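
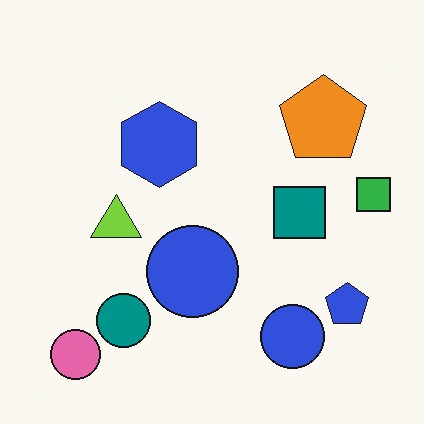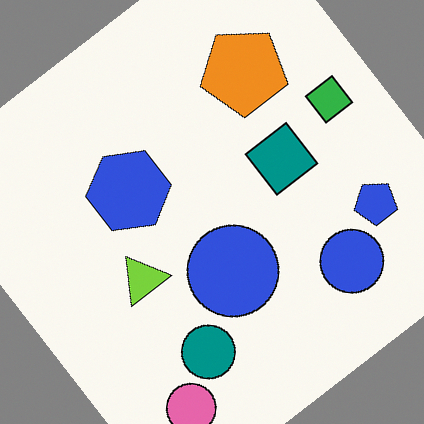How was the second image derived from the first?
Rotated counter-clockwise by a large amount — several tens of degrees.

Every shape is tilted by the same angle and the image corners show triangular fill wedges — a whole-image rotation by a non-right angle.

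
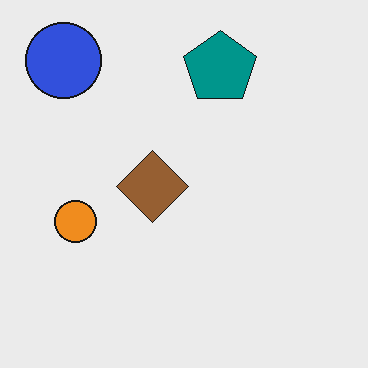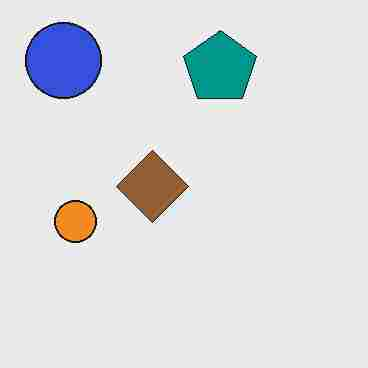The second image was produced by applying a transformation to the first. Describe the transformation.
The second image is the first degraded with heavy JPEG compression.

Blocky 8×8 compression artifacts appear around shape edges and the flat background shows ringing — characteristic JPEG degradation.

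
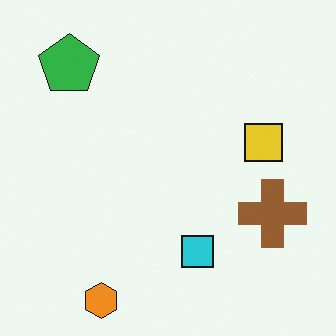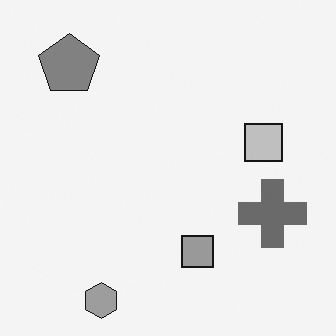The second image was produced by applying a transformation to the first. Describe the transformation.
It was converted to grayscale.

All color is removed — every shape is now a shade of grey.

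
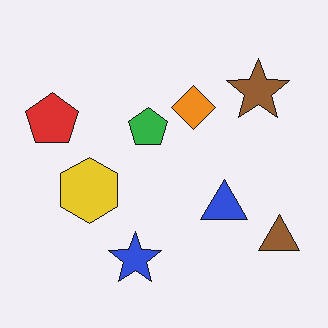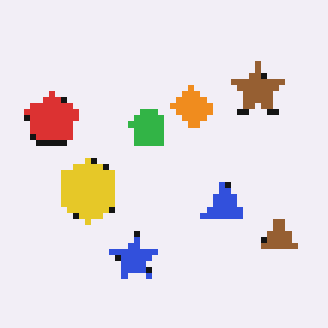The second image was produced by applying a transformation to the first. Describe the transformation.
The second image is the first moderately pixelated.

Shapes are reduced to large square blocks; fine edges and outlines are lost — a downscale-then-upscale (mosaic) effect.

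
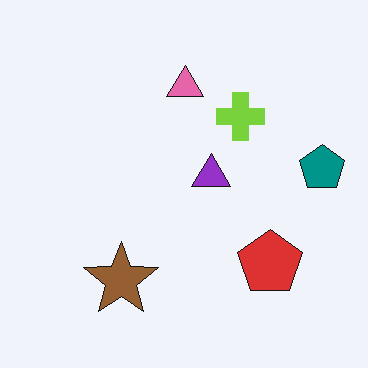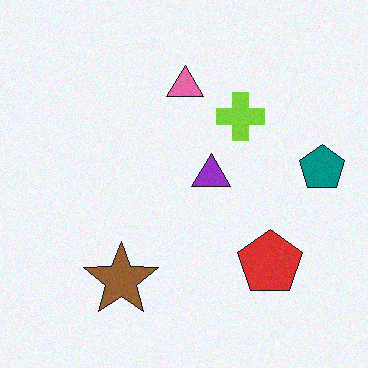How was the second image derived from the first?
It was degraded with light additive noise.

Random speckle covers the whole image, including the flat background.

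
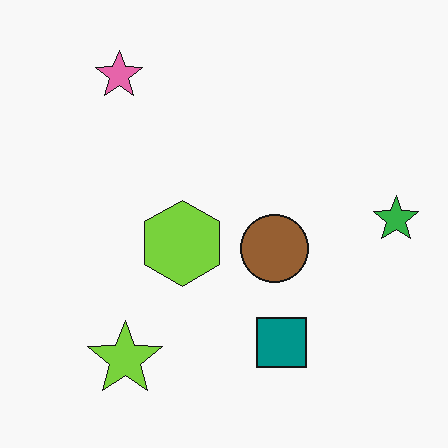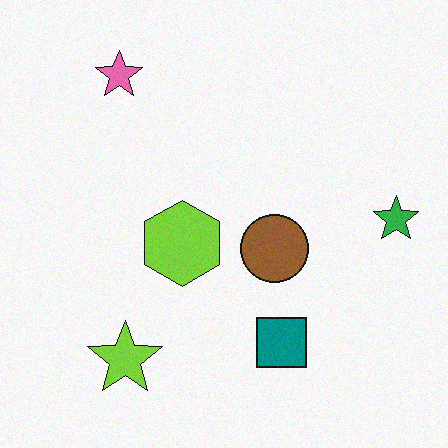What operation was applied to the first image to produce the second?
This is the original image degraded with a light layer of grain.

Random speckle covers the whole image, including the flat background.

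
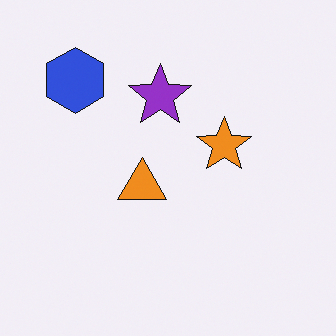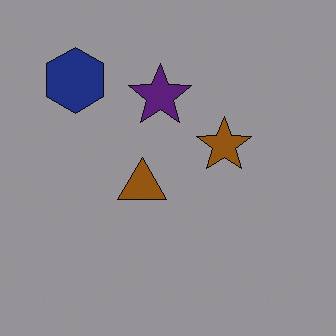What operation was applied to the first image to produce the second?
Substantially darkened.

Every pixel — background and shapes alike — is uniformly darkened.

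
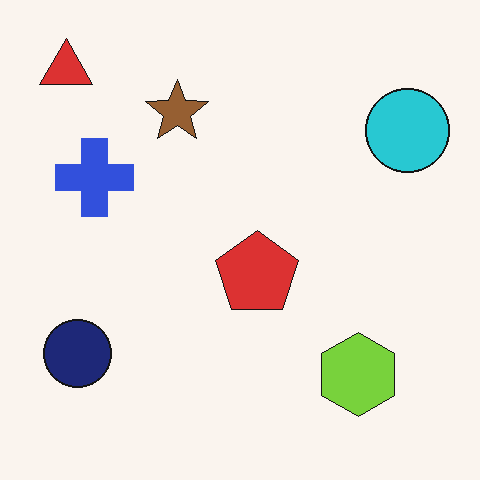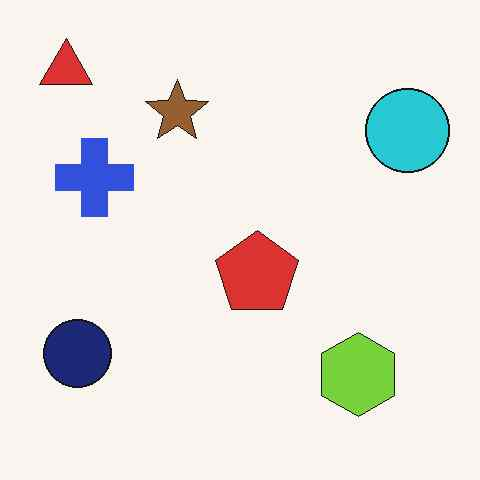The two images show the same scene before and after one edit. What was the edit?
The transformation is: given moderate JPEG compression.

Blocky 8×8 compression artifacts appear around shape edges and the flat background shows ringing — characteristic JPEG degradation.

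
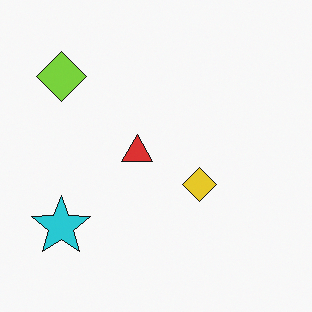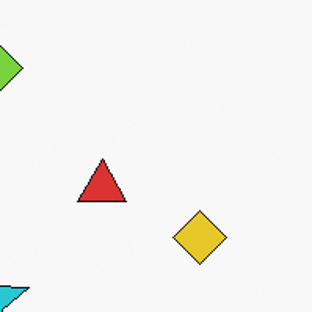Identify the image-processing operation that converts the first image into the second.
This is the original image cropped to a modestly smaller region and rescaled.

The visible shapes are larger and the field of view is narrower; shapes near the original edges may be partly or wholly outside the frame — a crop-and-rescale.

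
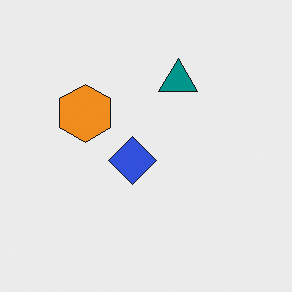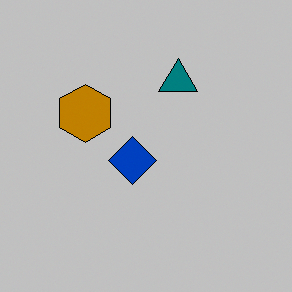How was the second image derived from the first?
This is the original image aggressively posterized.

Each flat color has snapped to a coarser quantized level — most visibly, the near-white background has dropped to a flat grey.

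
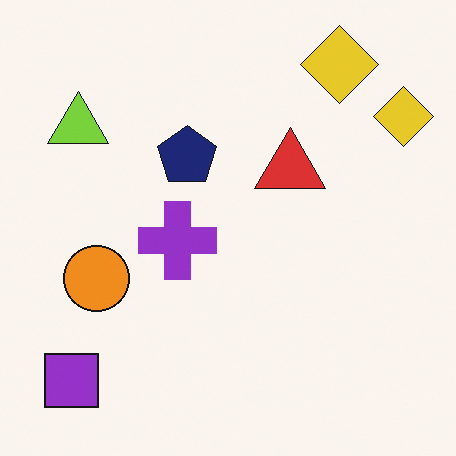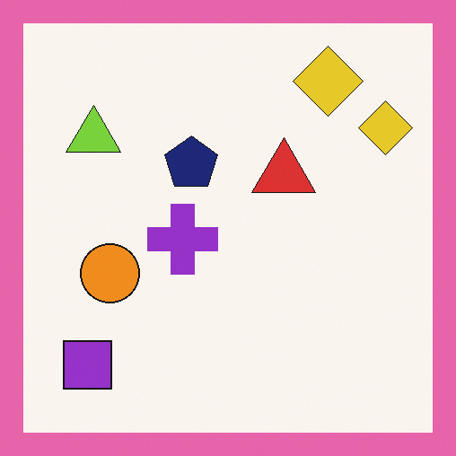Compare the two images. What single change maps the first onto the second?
The image was framed with a pink border.

A solid pink frame runs around the edge of the second image, with the content slightly shrunk inside it.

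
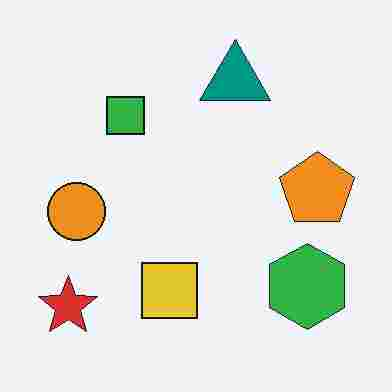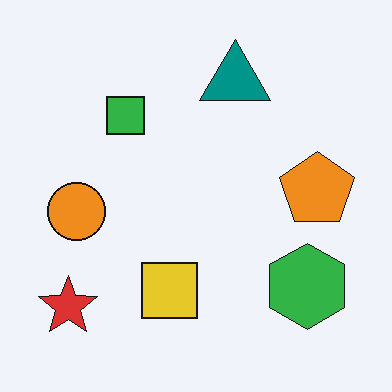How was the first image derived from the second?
The first image is the second degraded with heavy JPEG compression.

Blocky 8×8 compression artifacts appear around shape edges and the flat background shows ringing — characteristic JPEG degradation.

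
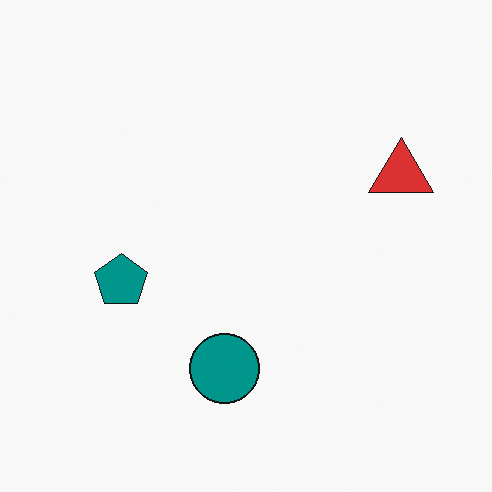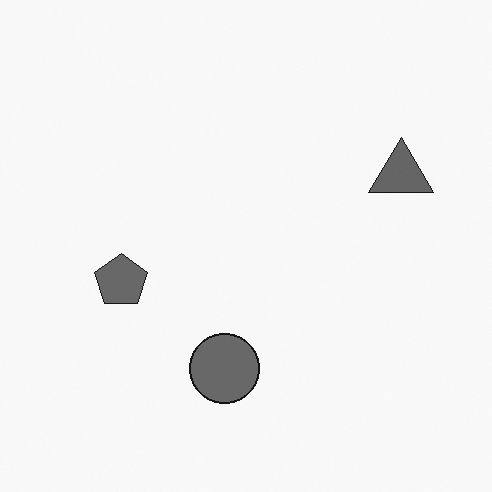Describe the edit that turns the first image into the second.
The image was converted to grayscale.

All color is removed — every shape is now a shade of grey.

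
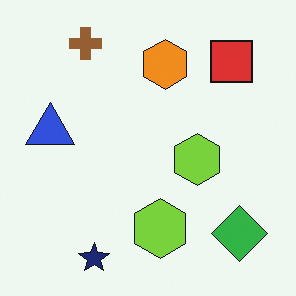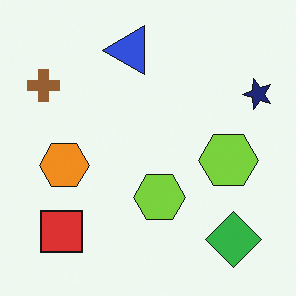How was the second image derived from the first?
The transformation is: transposed (reflected across the top-left ↔ bottom-right diagonal).

Shapes have swapped their row and column positions — what was in the top-right is now in the bottom-left — a diagonal reflection.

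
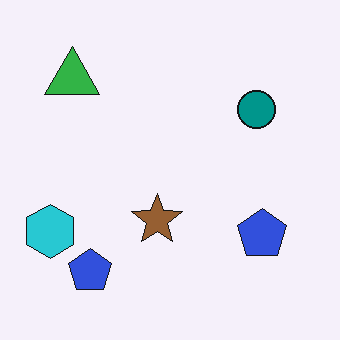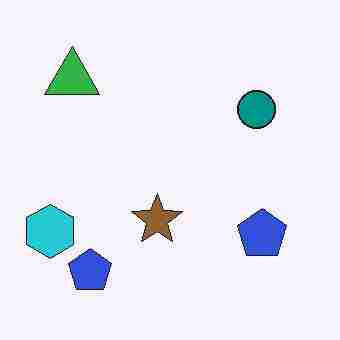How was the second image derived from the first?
It was heavily JPEG-compressed with obvious blocking artifacts.

Blocky 8×8 compression artifacts appear around shape edges and the flat background shows ringing — characteristic JPEG degradation.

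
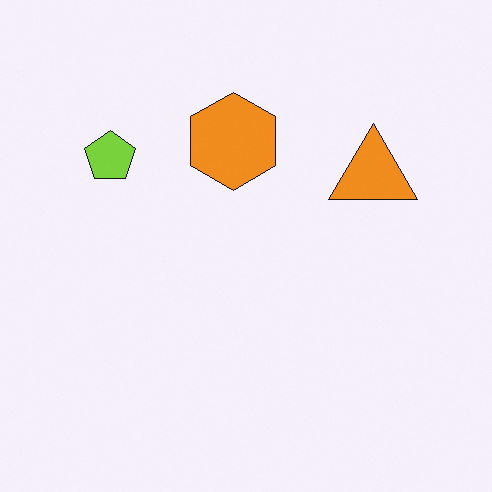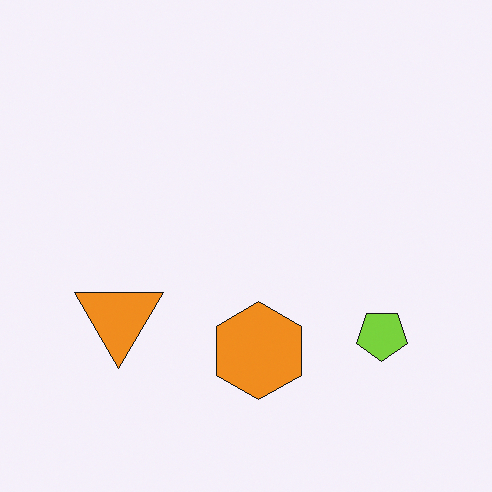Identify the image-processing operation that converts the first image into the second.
The image was rotated 180°.

The lime pentagon sits in the top-left of the first image and the bottom-right of the second — consistent with a whole-image 180° rotation.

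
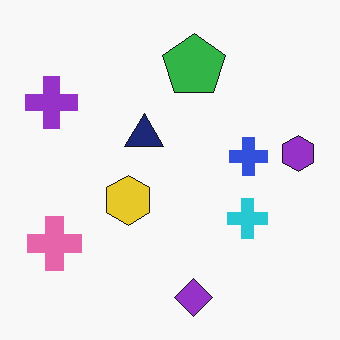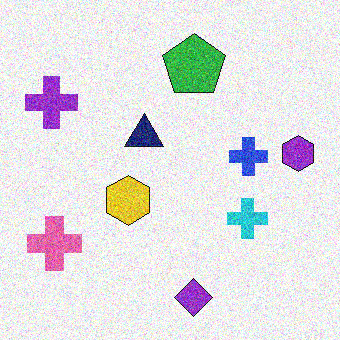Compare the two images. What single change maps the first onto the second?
The transformation is: degraded with heavy additive noise.

Random speckle covers the whole image, including the flat background.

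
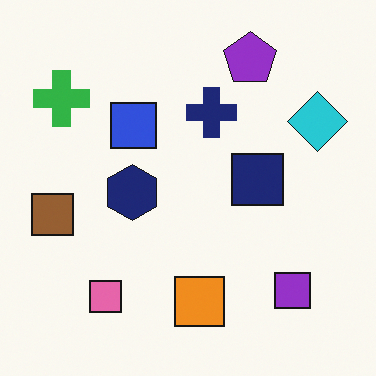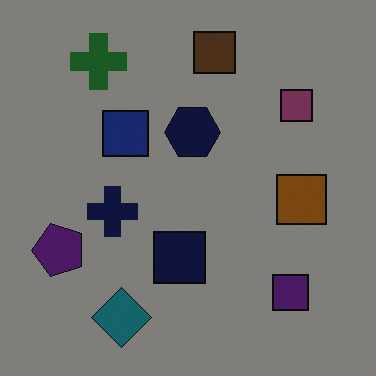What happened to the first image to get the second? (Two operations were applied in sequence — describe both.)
The second image is the first transposed (reflected across the top-left ↔ bottom-right diagonal), then noticeably darkened.

Shapes have swapped their row and column positions — what was in the top-right is now in the bottom-left — a diagonal reflection. Every pixel — background and shapes alike — is uniformly darkened.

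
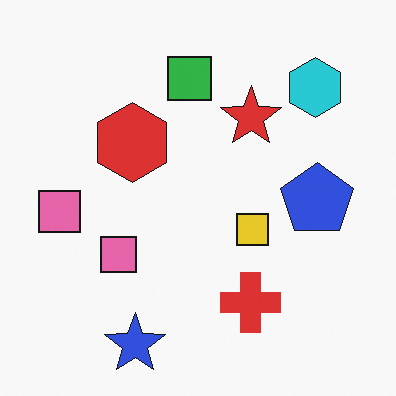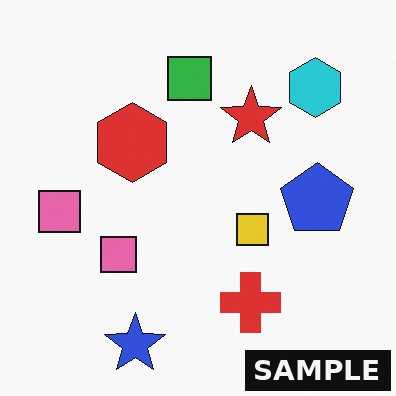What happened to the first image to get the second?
It was watermarked with the text "SAMPLE" in the lower-right corner.

A dark label reading "SAMPLE" appears in the lower-right corner.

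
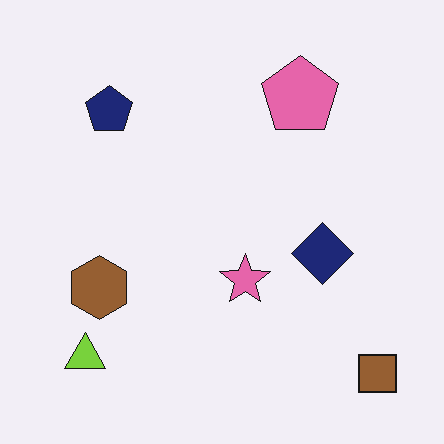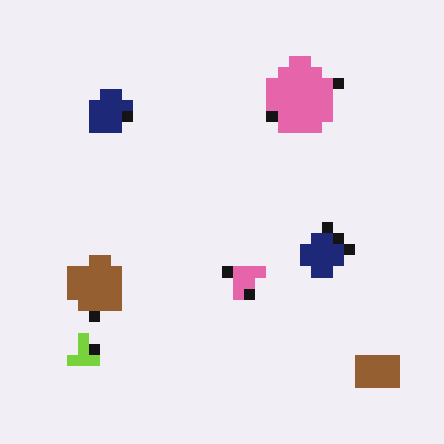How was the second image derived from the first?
Heavily pixelated into large blocks.

Shapes are reduced to large square blocks; fine edges and outlines are lost — a downscale-then-upscale (mosaic) effect.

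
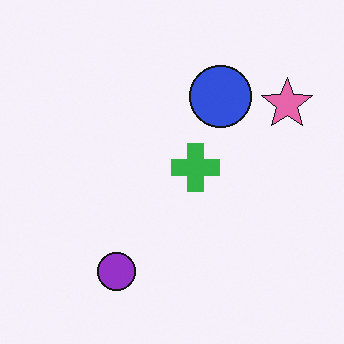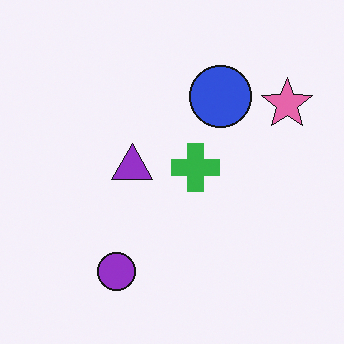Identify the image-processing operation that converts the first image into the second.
It was overlaid with an additional purple triangle.

A purple triangle appears in the second image that is absent from the first.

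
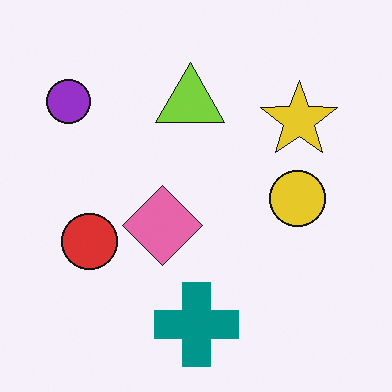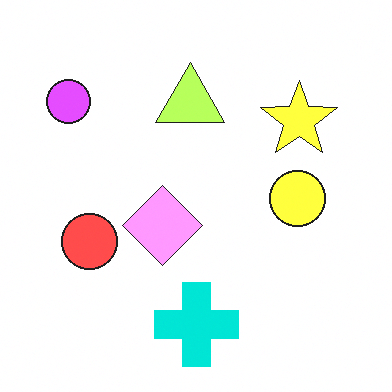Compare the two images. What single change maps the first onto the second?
The image was noticeably brightened.

Every pixel — background and shapes alike — is uniformly brightened.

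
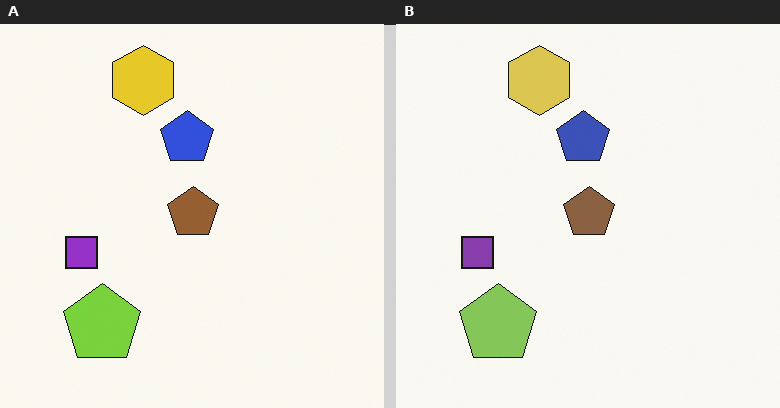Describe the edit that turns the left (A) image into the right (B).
The right (B) image is the left (A) slightly desaturated.

All colors are more muted and greyish — a global saturation change.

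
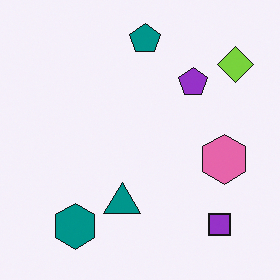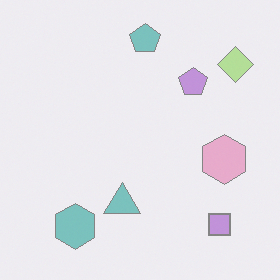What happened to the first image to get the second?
This is the original image washed out (contrast reduced).

Tones are pushed toward mid-grey across the whole image — a global contrast change.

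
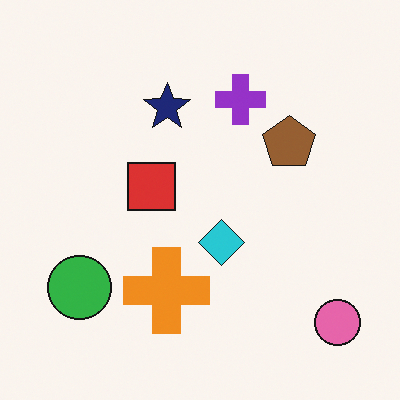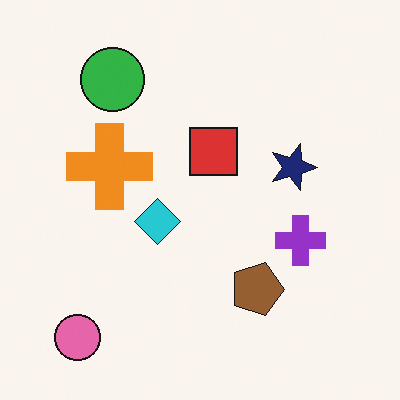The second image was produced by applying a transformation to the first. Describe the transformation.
The image was rotated 90° clockwise.

The pink circle sits in the bottom-right of the first image and the bottom-left of the second — consistent with a whole-image 90° clockwise rotation.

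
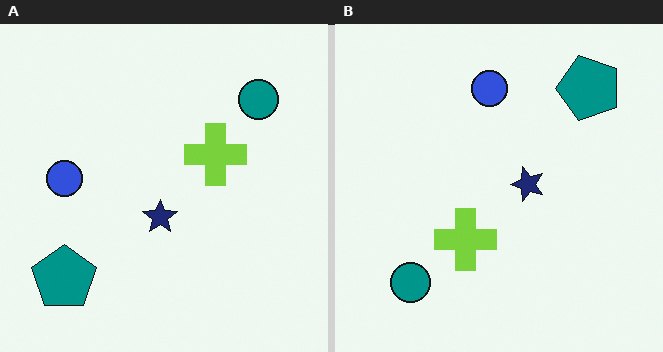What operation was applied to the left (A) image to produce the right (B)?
The right (B) image is the left (A) transposed (reflected across the top-left ↔ bottom-right diagonal).

Shapes have swapped their row and column positions — what was in the top-right is now in the bottom-left — a diagonal reflection.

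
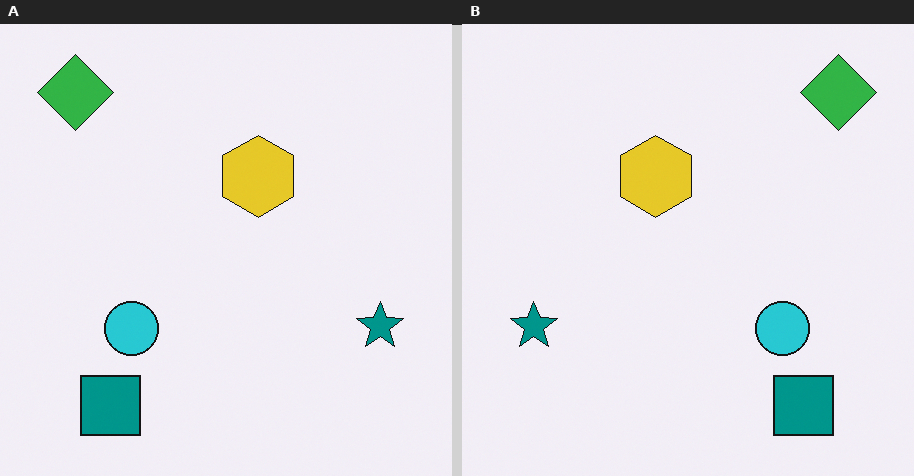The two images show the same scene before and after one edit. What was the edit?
The image was flipped horizontally (left ↔ right).

The teal star is in the bottom-right of the left (A) image and the bottom-left of the right (B) — shapes on opposite sides of the vertical midline have swapped in a mirror flip.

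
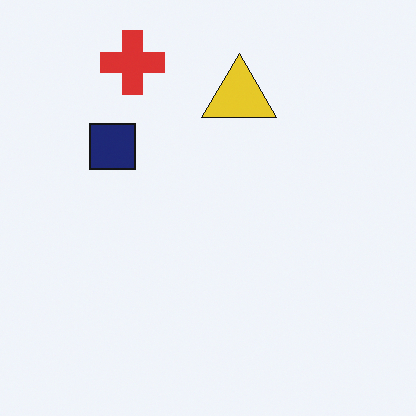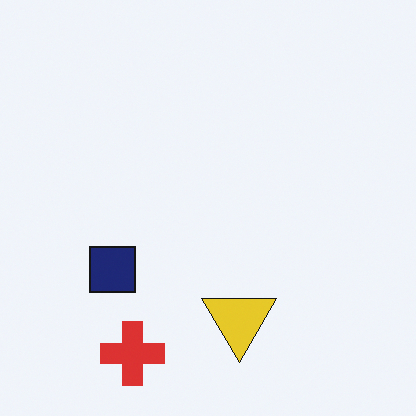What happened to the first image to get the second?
It was flipped vertically (top ↔ bottom).

The red cross is in the top-left of the first image and the bottom-left of the second — shapes on opposite sides of the horizontal midline have swapped in a mirror flip.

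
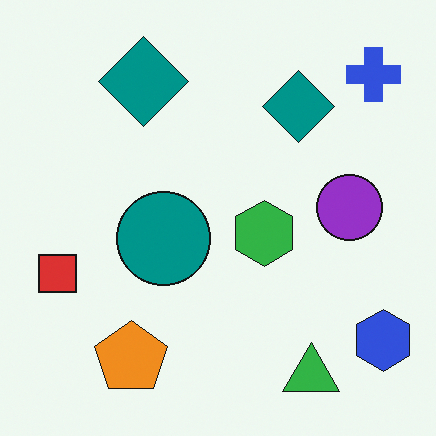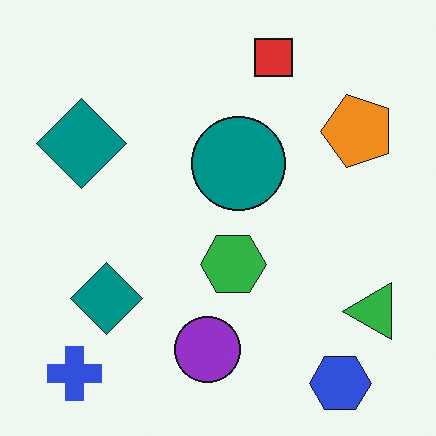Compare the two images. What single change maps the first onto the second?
It was transposed (reflected across the top-left ↔ bottom-right diagonal).

Shapes have swapped their row and column positions — what was in the top-right is now in the bottom-left — a diagonal reflection.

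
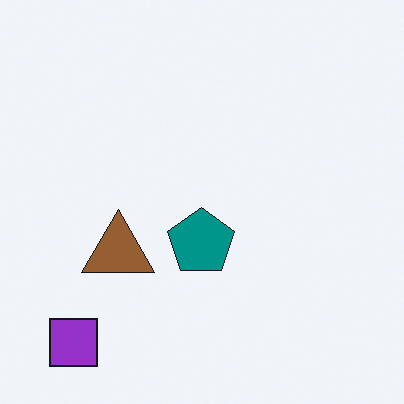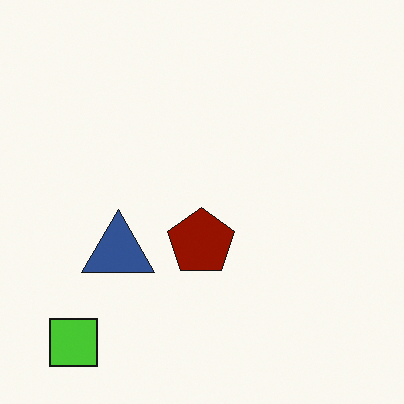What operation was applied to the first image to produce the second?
It was hue-shifted by a large amount.

Every shape's color has rotated by the same amount around the hue wheel — a uniform hue shift.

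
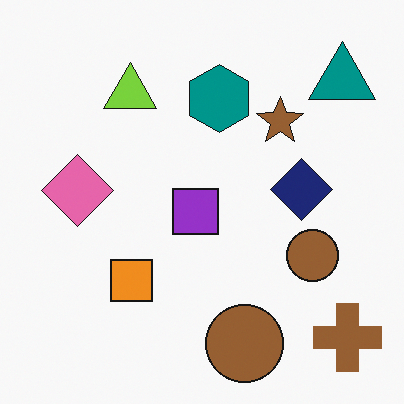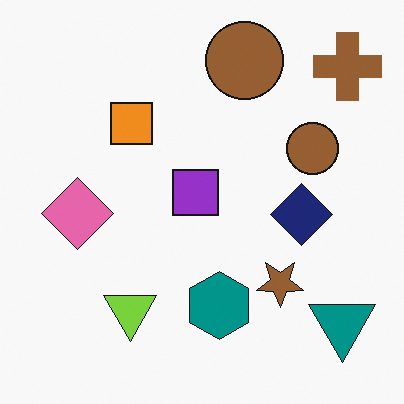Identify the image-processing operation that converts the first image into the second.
The image was flipped vertically (top ↔ bottom).

The brown cross is in the bottom-right of the first image and the top-right of the second — shapes on opposite sides of the horizontal midline have swapped in a mirror flip.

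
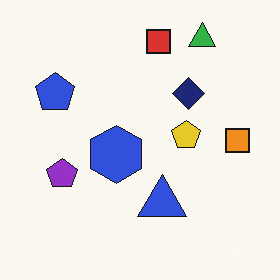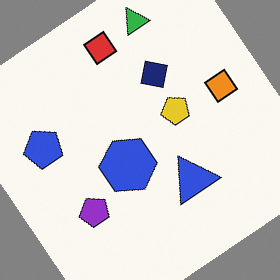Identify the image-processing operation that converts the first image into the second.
The transformation is: rotated counter-clockwise by a large amount — several tens of degrees.

Every shape is tilted by the same angle and the image corners show triangular fill wedges — a whole-image rotation by a non-right angle.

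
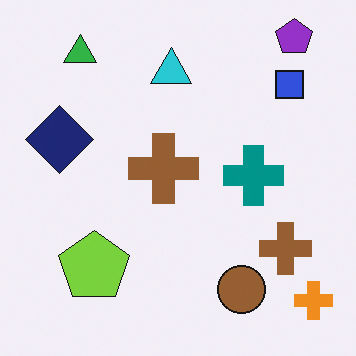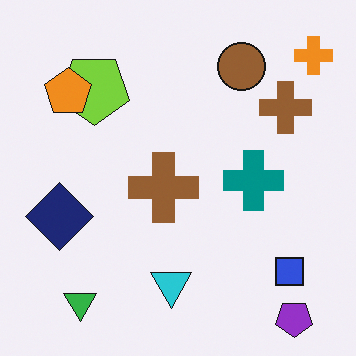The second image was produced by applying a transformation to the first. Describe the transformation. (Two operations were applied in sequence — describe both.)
This is the original image flipped vertically (top ↔ bottom), then overlaid with an additional orange pentagon.

The purple pentagon is in the top-right of the first image and the bottom-right of the second — shapes on opposite sides of the horizontal midline have swapped in a mirror flip. An orange pentagon appears in the second image that is absent from the first.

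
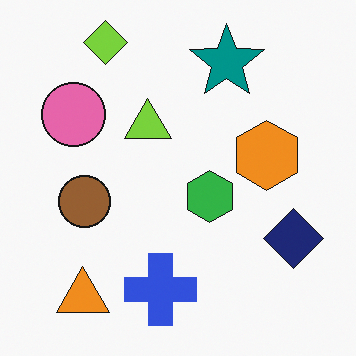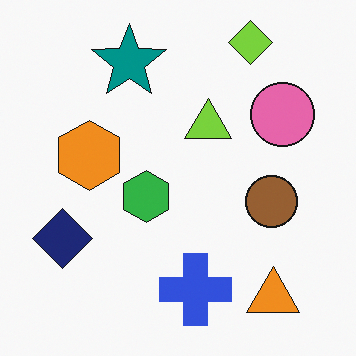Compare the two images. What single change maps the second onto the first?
This is the original image flipped horizontally (left ↔ right).

The navy diamond is in the bottom-left of the second image and the bottom-right of the first — shapes on opposite sides of the vertical midline have swapped in a mirror flip.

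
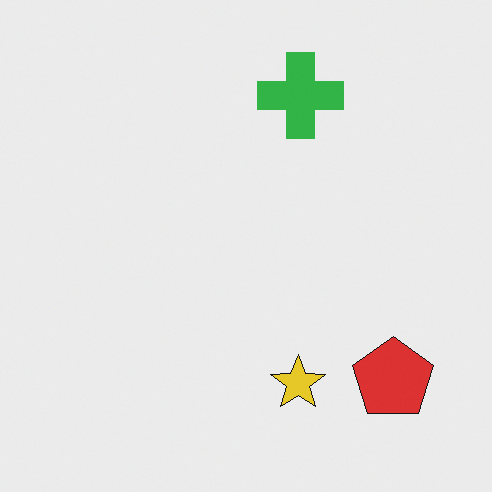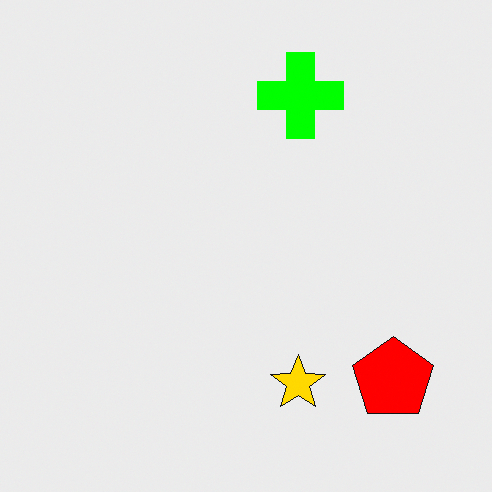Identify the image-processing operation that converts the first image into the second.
The image was heavily oversaturated.

All colors are more vivid — a global saturation change.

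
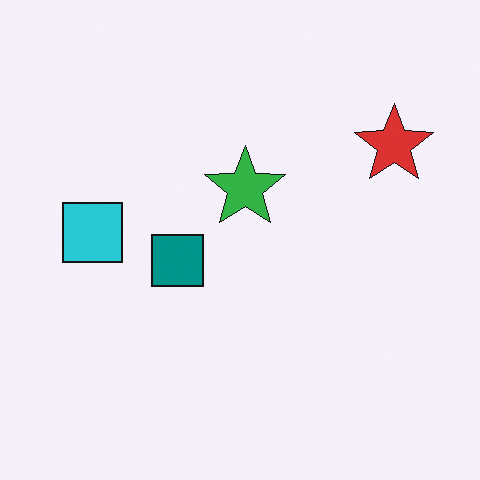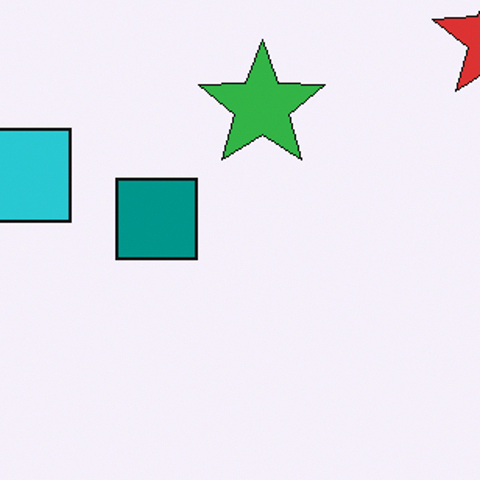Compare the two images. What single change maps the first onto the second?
Cropped to a modestly smaller region and rescaled.

The visible shapes are larger and the field of view is narrower; shapes near the original edges may be partly or wholly outside the frame — a crop-and-rescale.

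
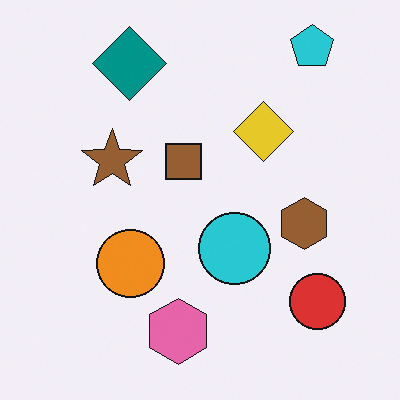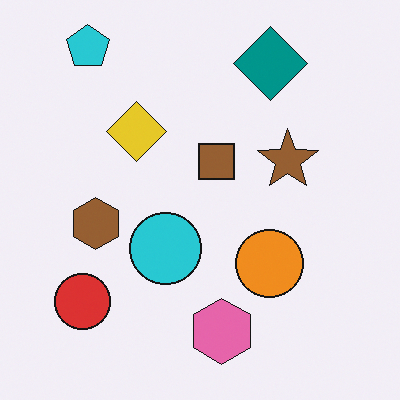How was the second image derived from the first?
This is the original image flipped horizontally (left ↔ right).

The red circle is in the bottom-right of the first image and the bottom-left of the second — shapes on opposite sides of the vertical midline have swapped in a mirror flip.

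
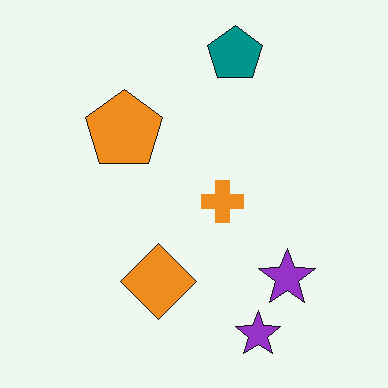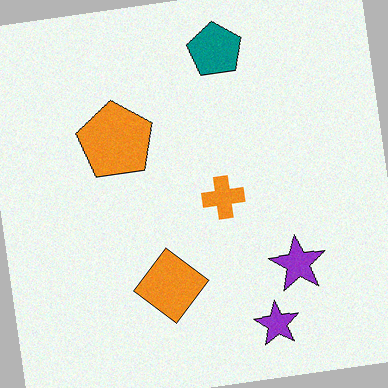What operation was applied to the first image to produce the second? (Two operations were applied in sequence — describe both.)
Degraded with light additive noise, then rotated counter-clockwise by a few degrees.

Random speckle covers the whole image, including the flat background. Every shape is tilted by the same angle and the image corners show triangular fill wedges — a whole-image rotation by a non-right angle.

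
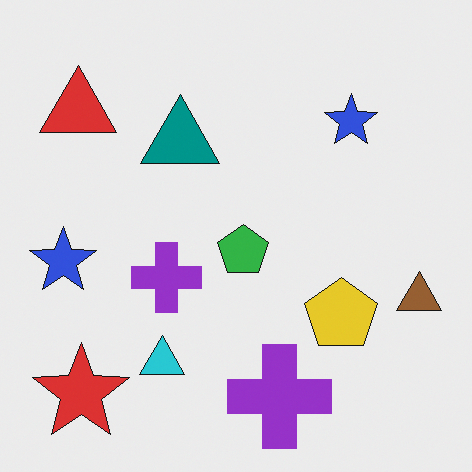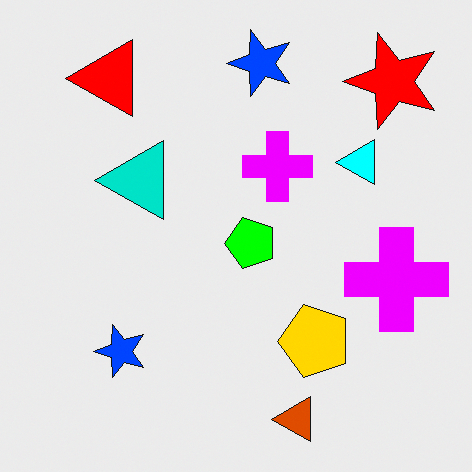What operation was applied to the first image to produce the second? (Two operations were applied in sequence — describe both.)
The second image is the first transposed (reflected across the top-left ↔ bottom-right diagonal), then made much more vivid (saturation change).

Shapes have swapped their row and column positions — what was in the top-right is now in the bottom-left — a diagonal reflection. All colors are more vivid — a global saturation change.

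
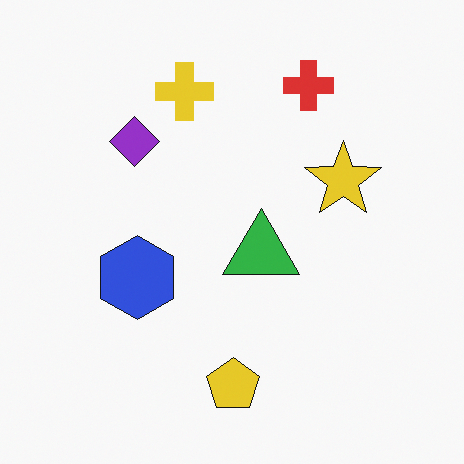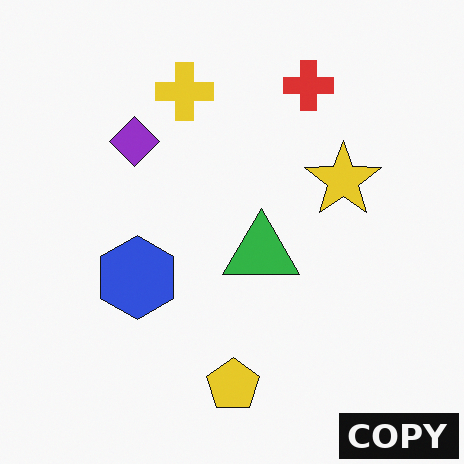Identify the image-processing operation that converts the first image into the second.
The second image is the first watermarked with the text "COPY" in the lower-right corner.

A dark label reading "COPY" appears in the lower-right corner.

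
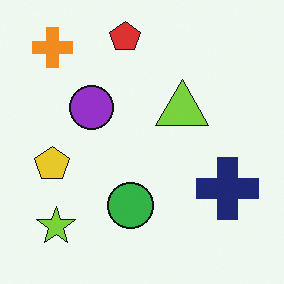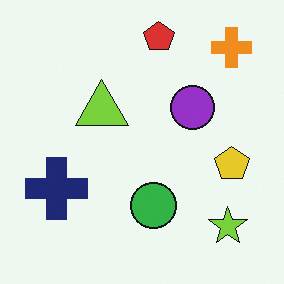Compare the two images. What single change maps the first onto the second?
The transformation is: flipped horizontally (left ↔ right).

The orange cross is in the top-left of the first image and the top-right of the second — shapes on opposite sides of the vertical midline have swapped in a mirror flip.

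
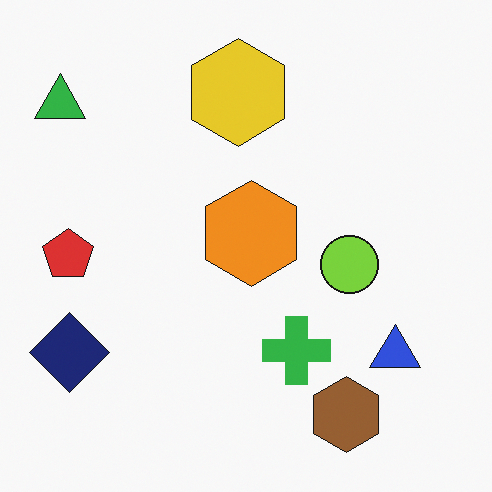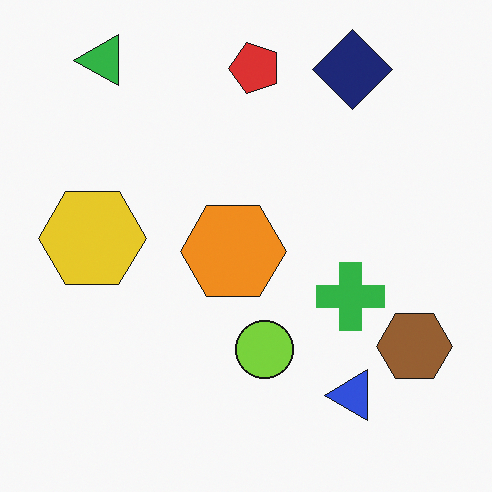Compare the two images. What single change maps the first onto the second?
This is the original image transposed (reflected across the top-left ↔ bottom-right diagonal).

Shapes have swapped their row and column positions — what was in the top-right is now in the bottom-left — a diagonal reflection.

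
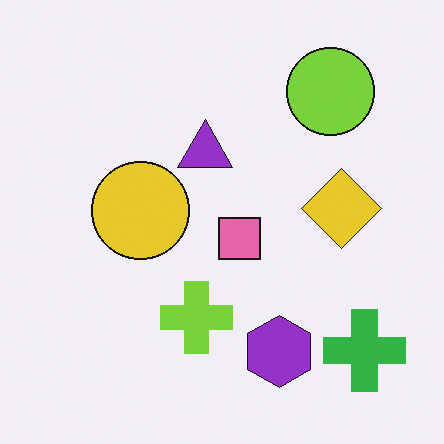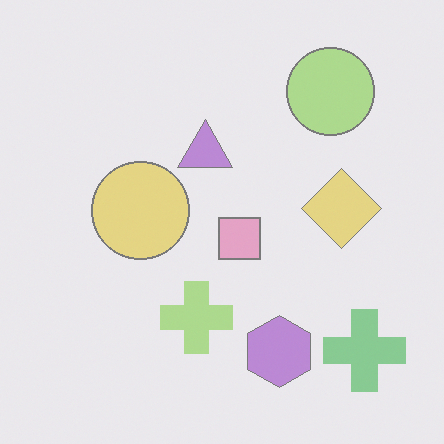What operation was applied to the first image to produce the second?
The second image is the first washed out (contrast reduced).

Tones are pushed toward mid-grey across the whole image — a global contrast change.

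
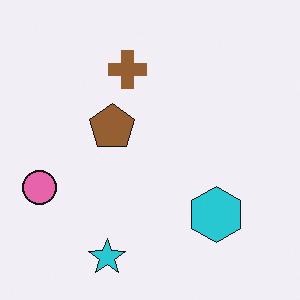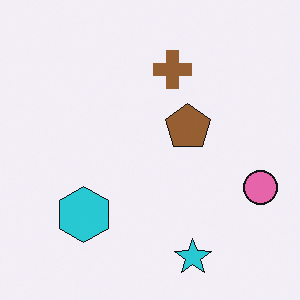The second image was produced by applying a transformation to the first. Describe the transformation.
The transformation is: flipped horizontally (left ↔ right).

The pink circle is in the left of the first image and the right of the second — shapes on opposite sides of the vertical midline have swapped in a mirror flip.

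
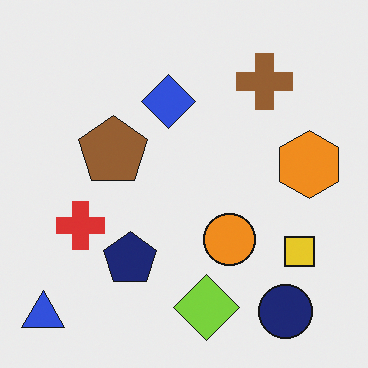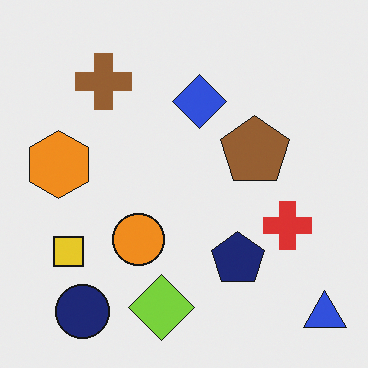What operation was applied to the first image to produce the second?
The second image is the first flipped horizontally (left ↔ right).

The blue triangle is in the bottom-left of the first image and the bottom-right of the second — shapes on opposite sides of the vertical midline have swapped in a mirror flip.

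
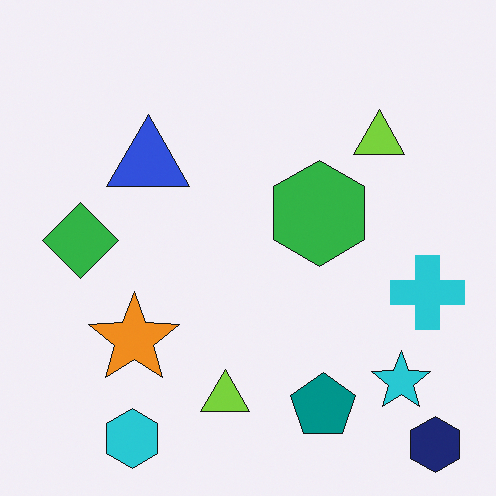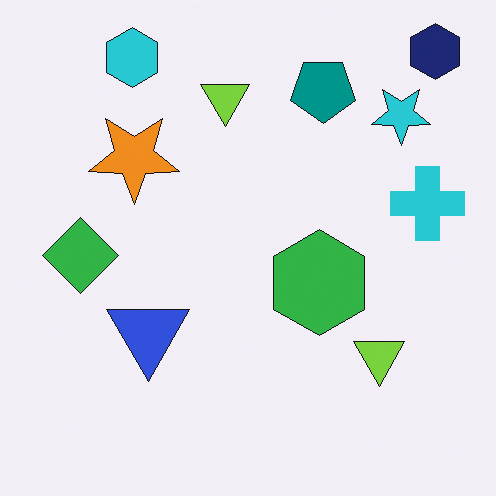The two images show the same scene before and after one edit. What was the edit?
The image was flipped vertically (top ↔ bottom).

The navy hexagon is in the bottom-right of the first image and the top-right of the second — shapes on opposite sides of the horizontal midline have swapped in a mirror flip.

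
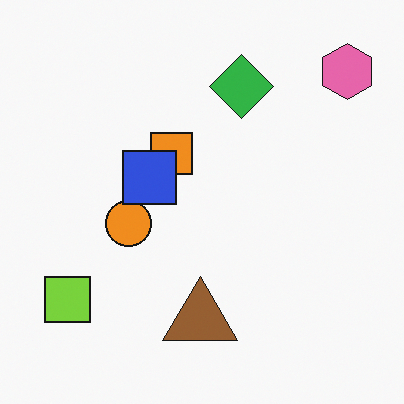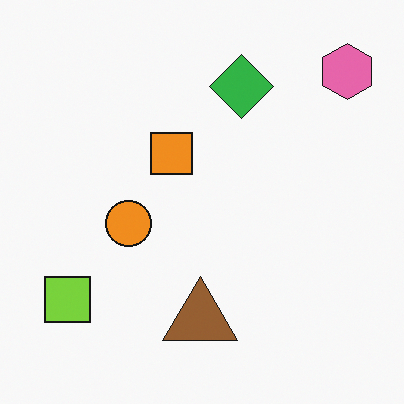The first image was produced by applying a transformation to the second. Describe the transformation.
This is the original image overlaid with an additional blue square.

A blue square appears in the first image that is absent from the second.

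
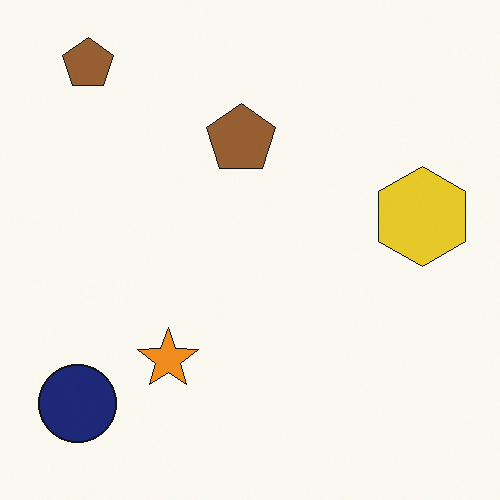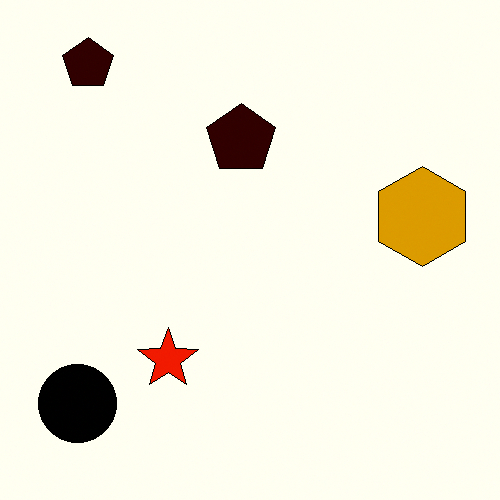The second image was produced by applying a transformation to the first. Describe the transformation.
The second image is the first boosted in contrast.

Tones are pushed away from mid-grey across the whole image — a global contrast change.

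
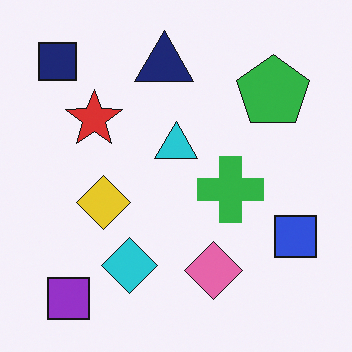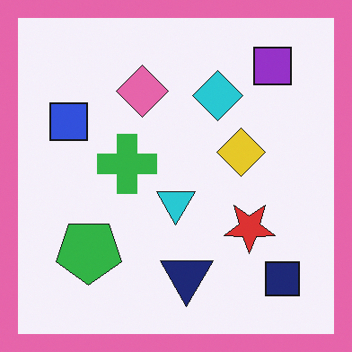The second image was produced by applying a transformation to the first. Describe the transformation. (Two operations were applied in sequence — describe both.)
This is the original image rotated 180°, then framed with a pink border.

The navy square sits in the top-left of the first image and the bottom-right of the second — consistent with a whole-image 180° rotation. A solid pink frame runs around the edge of the second image, with the content slightly shrunk inside it.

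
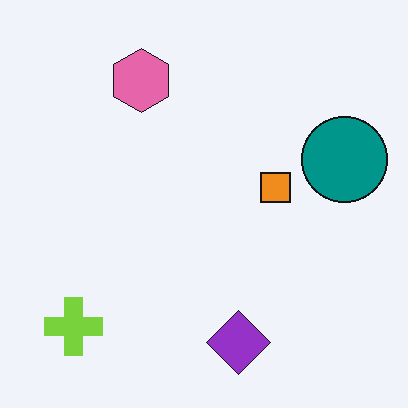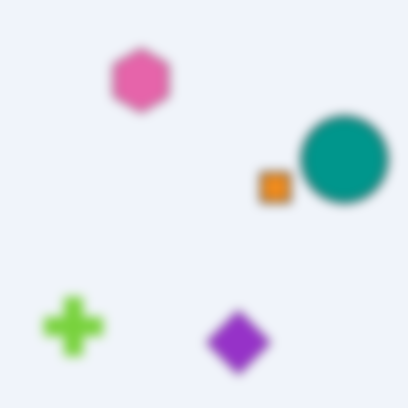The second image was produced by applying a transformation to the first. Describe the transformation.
It was heavily blurred.

Shape edges and outlines are uniformly softened across the whole image.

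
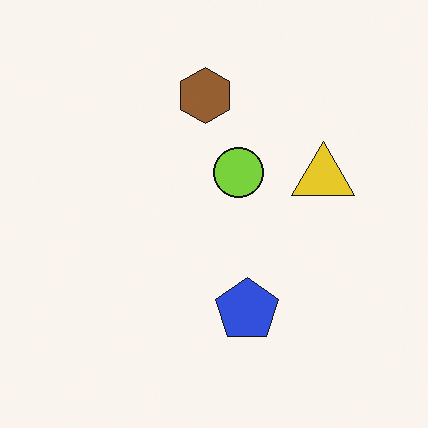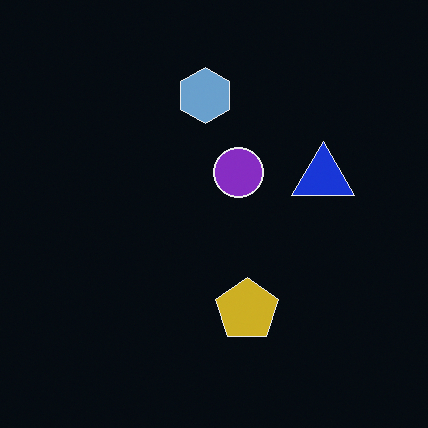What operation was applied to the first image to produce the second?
It was color-inverted (negative).

The light background has become dark and every shape's color is its complement — a photographic negative.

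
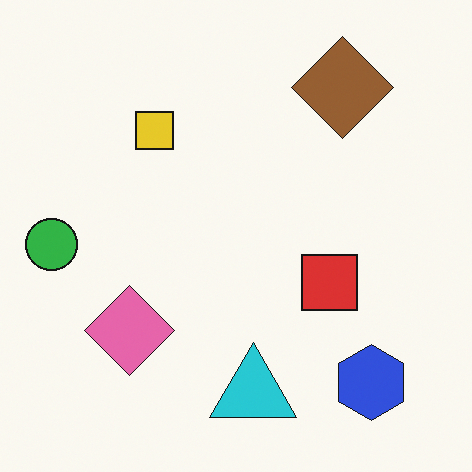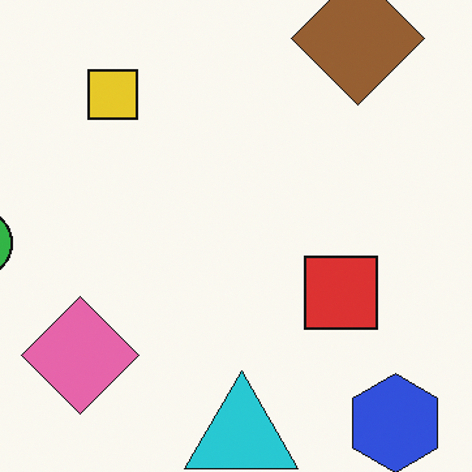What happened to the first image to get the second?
It was cropped slightly and scaled back up.

The visible shapes are larger and the field of view is narrower; shapes near the original edges may be partly or wholly outside the frame — a crop-and-rescale.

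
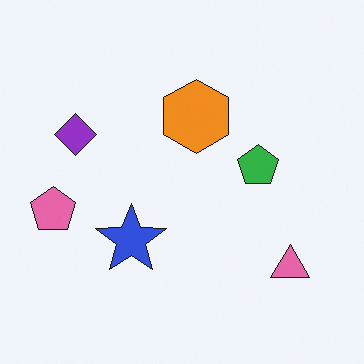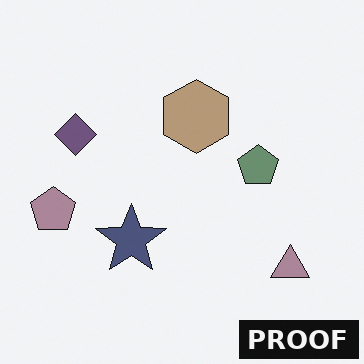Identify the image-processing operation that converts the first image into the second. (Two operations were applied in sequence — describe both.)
It was heavily desaturated, then watermarked with the text "PROOF" in the lower-right corner.

All colors are more muted and greyish — a global saturation change. A dark label reading "PROOF" appears in the lower-right corner.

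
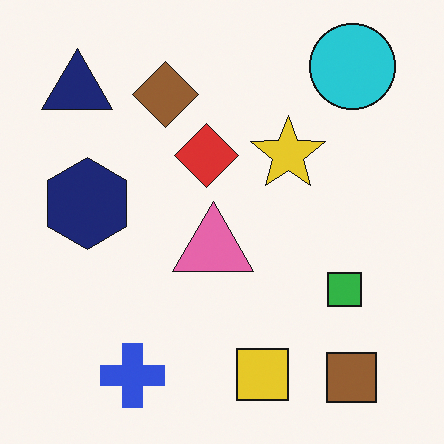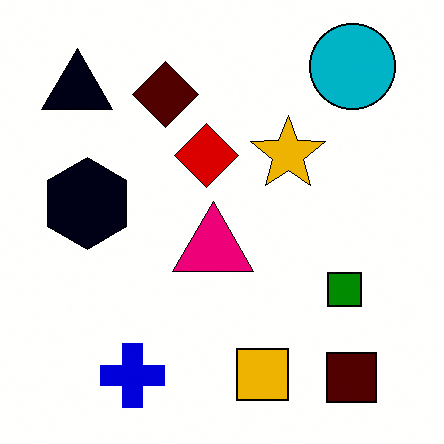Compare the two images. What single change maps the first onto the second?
Given much higher contrast.

Tones are pushed away from mid-grey across the whole image — a global contrast change.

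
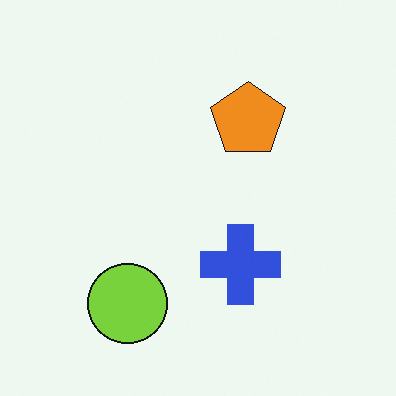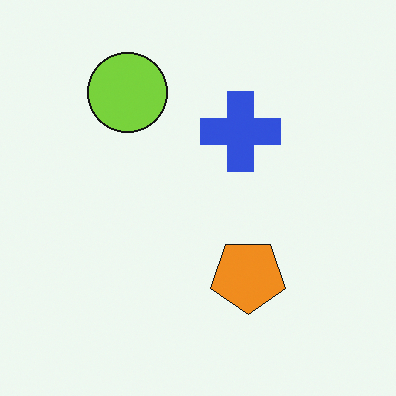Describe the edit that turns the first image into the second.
This is the original image flipped vertically (top ↔ bottom).

The lime circle is in the bottom-left of the first image and the top-left of the second — shapes on opposite sides of the horizontal midline have swapped in a mirror flip.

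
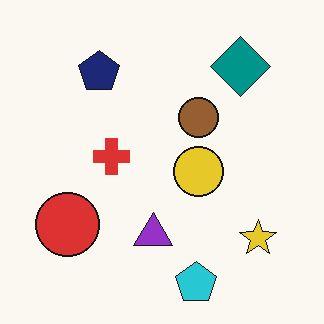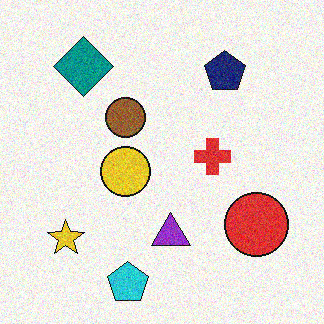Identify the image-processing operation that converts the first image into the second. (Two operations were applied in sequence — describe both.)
The image was degraded with moderate additive noise, then flipped horizontally (left ↔ right).

Random speckle covers the whole image, including the flat background. The yellow star is in the bottom-right of the first image and the bottom-left of the second — shapes on opposite sides of the vertical midline have swapped in a mirror flip.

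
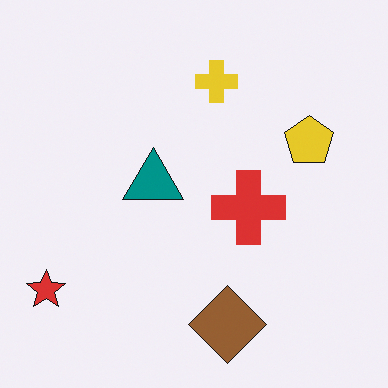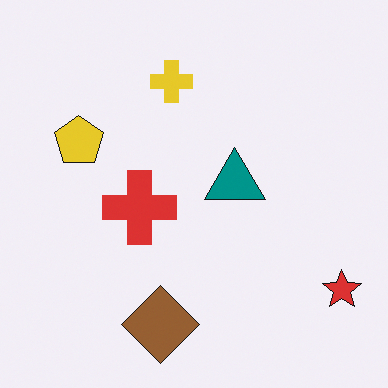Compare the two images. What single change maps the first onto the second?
The second image is the first flipped horizontally (left ↔ right).

The red star is in the bottom-left of the first image and the bottom-right of the second — shapes on opposite sides of the vertical midline have swapped in a mirror flip.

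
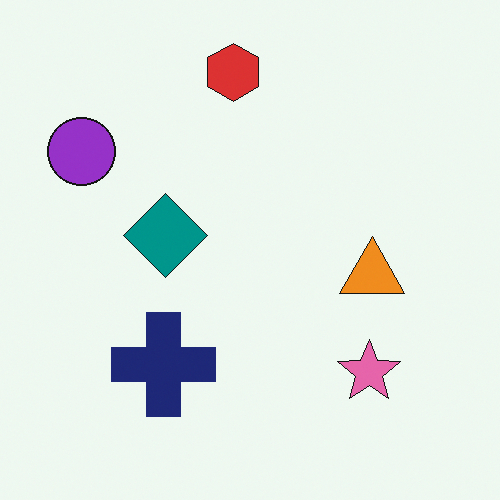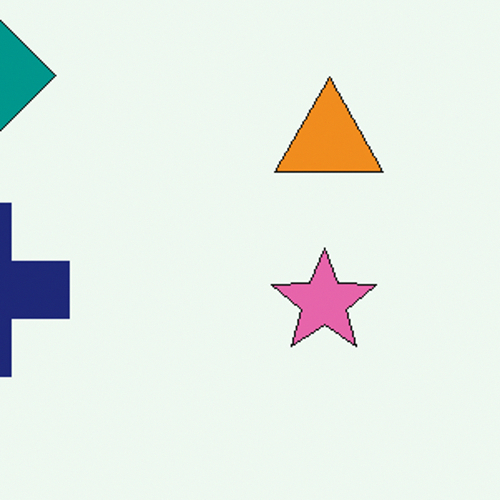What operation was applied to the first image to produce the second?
Cropped tightly and scaled back up.

The visible shapes are larger and the field of view is narrower; shapes near the original edges may be partly or wholly outside the frame — a crop-and-rescale.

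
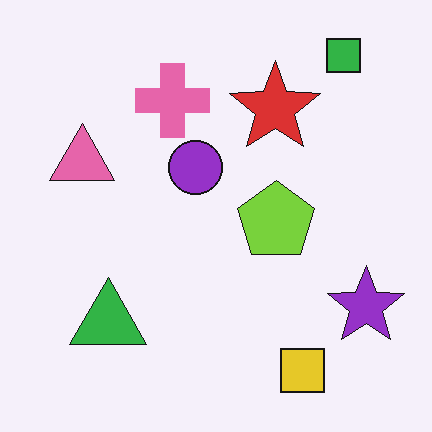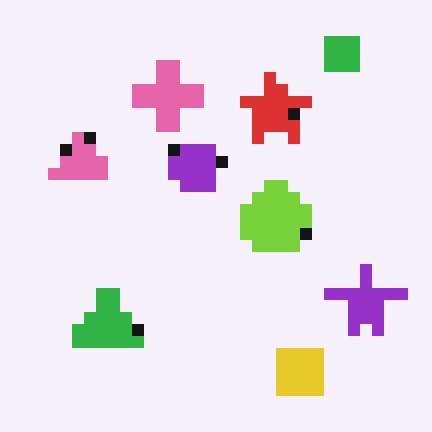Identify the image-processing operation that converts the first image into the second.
It was coarsely pixelated.

Shapes are reduced to large square blocks; fine edges and outlines are lost — a downscale-then-upscale (mosaic) effect.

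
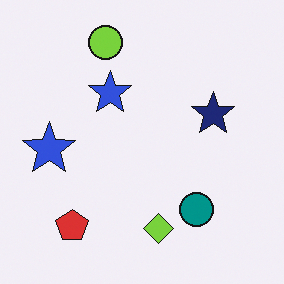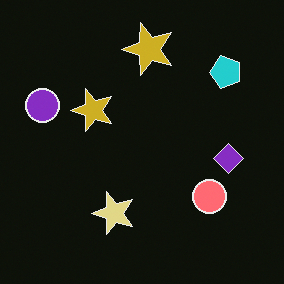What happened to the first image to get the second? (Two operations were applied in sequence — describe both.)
This is the original image transposed (reflected across the top-left ↔ bottom-right diagonal), then color-inverted (negative).

Shapes have swapped their row and column positions — what was in the top-right is now in the bottom-left — a diagonal reflection. The light background has become dark and every shape's color is its complement — a photographic negative.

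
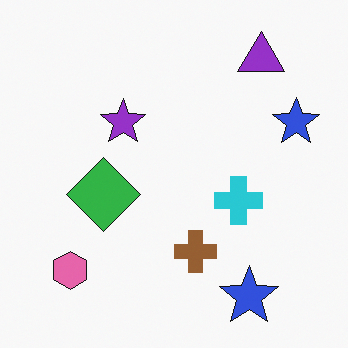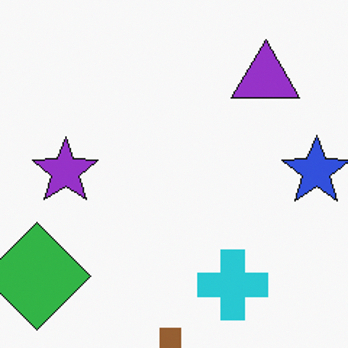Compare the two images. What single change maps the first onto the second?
The second image is the first cropped slightly and scaled back up.

The visible shapes are larger and the field of view is narrower; shapes near the original edges may be partly or wholly outside the frame — a crop-and-rescale.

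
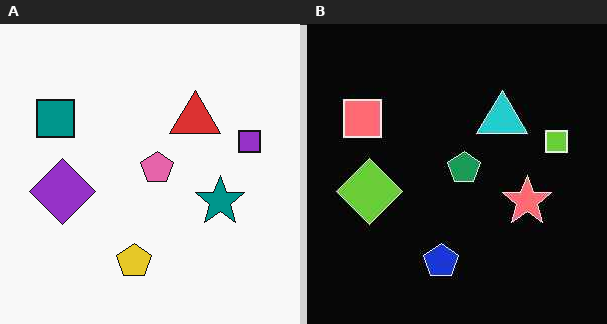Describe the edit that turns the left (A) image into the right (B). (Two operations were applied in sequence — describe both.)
It was color-inverted (negative), then given moderate JPEG compression.

The light background has become dark and every shape's color is its complement — a photographic negative. Blocky 8×8 compression artifacts appear around shape edges and the flat background shows ringing — characteristic JPEG degradation.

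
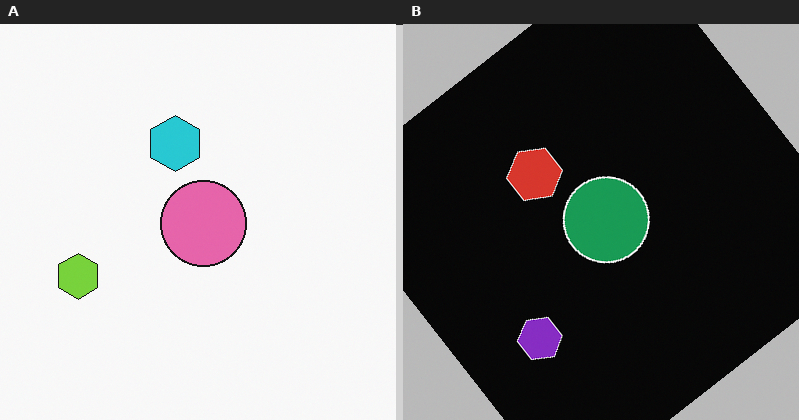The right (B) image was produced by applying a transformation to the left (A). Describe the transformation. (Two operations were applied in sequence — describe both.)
It was rotated counter-clockwise by a large amount — several tens of degrees, then color-inverted (negative).

Every shape is tilted by the same angle and the image corners show triangular fill wedges — a whole-image rotation by a non-right angle. The light background has become dark and every shape's color is its complement — a photographic negative.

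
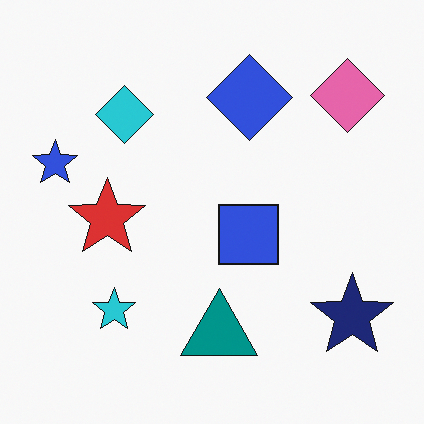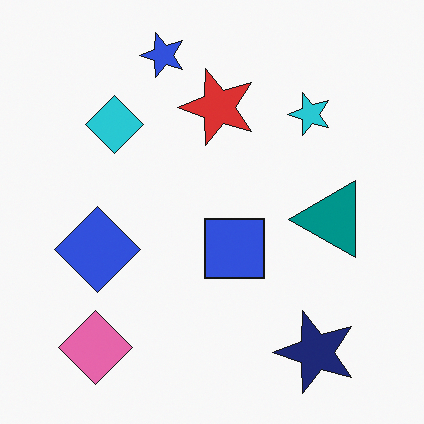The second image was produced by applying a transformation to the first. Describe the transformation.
The image was transposed (reflected across the top-left ↔ bottom-right diagonal).

Shapes have swapped their row and column positions — what was in the top-right is now in the bottom-left — a diagonal reflection.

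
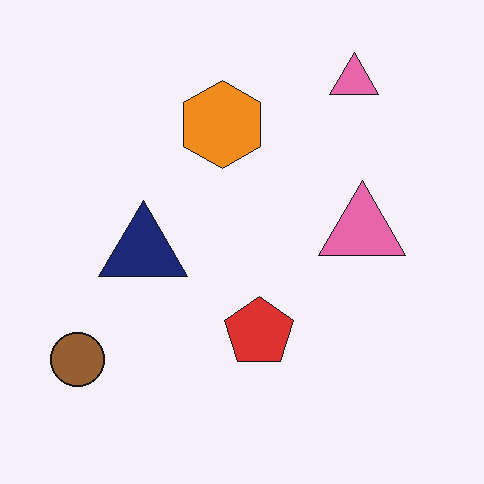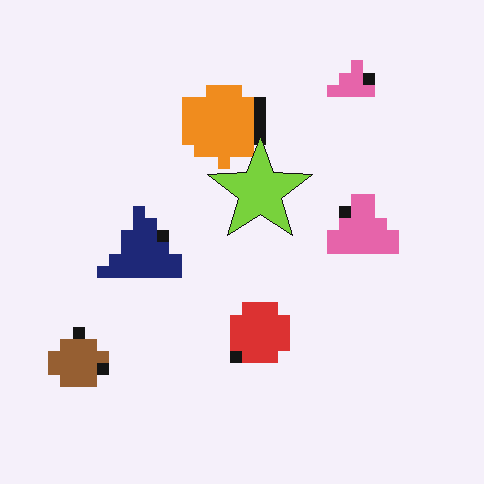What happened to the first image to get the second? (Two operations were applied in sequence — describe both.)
The transformation is: heavily pixelated into large blocks, then overlaid with an additional lime star.

Shapes are reduced to large square blocks; fine edges and outlines are lost — a downscale-then-upscale (mosaic) effect. A lime star appears in the second image that is absent from the first.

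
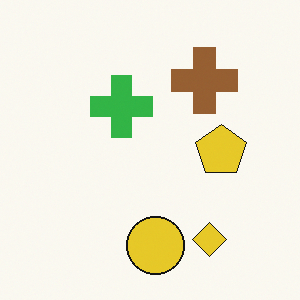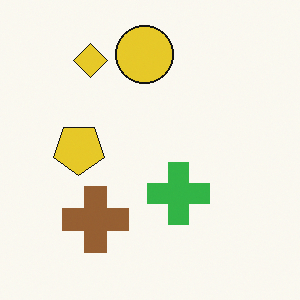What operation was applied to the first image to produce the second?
Rotated 180°.

The yellow diamond sits in the bottom-right of the first image and the top-left of the second — consistent with a whole-image 180° rotation.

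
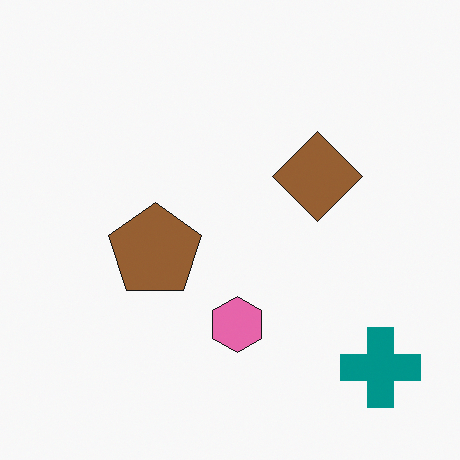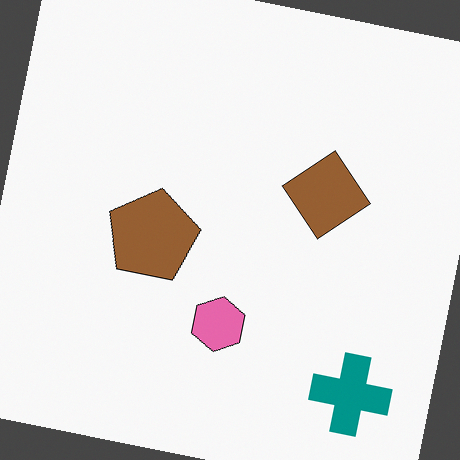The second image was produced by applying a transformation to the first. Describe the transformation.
The second image is the first rotated clockwise by a slight angle.

Every shape is tilted by the same angle and the image corners show triangular fill wedges — a whole-image rotation by a non-right angle.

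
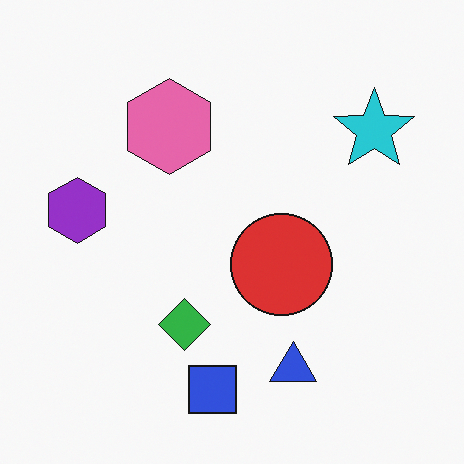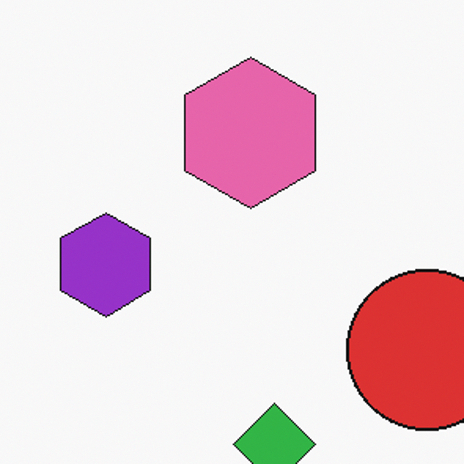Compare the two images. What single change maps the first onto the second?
It was cropped slightly and scaled back up.

The visible shapes are larger and the field of view is narrower; shapes near the original edges may be partly or wholly outside the frame — a crop-and-rescale.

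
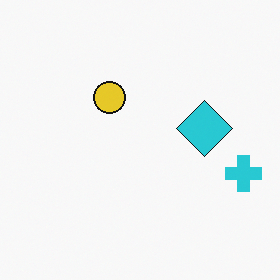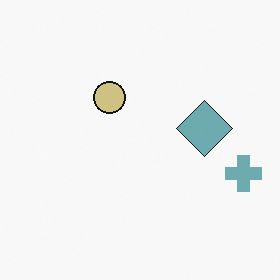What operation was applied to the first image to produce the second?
It was made much more muted (saturation change).

All colors are more muted and greyish — a global saturation change.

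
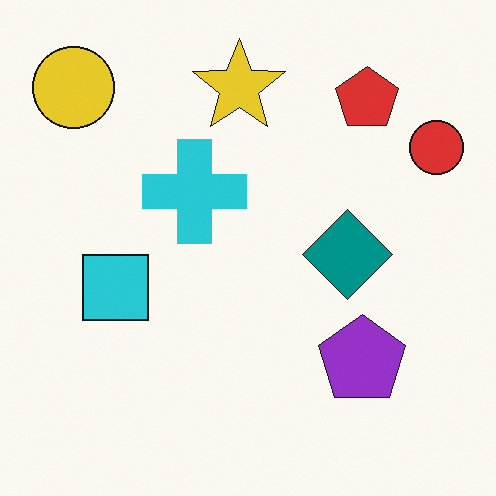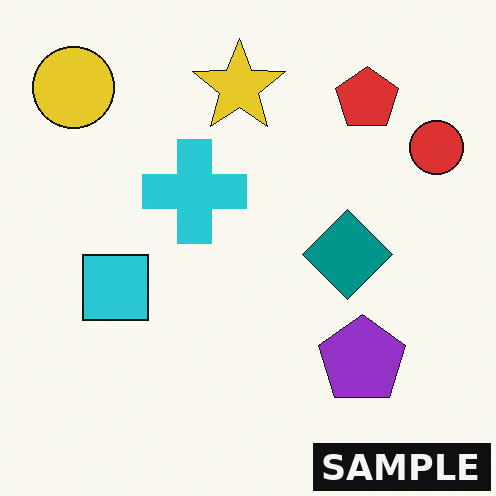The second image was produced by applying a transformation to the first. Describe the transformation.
Watermarked with the text "SAMPLE" in the lower-right corner.

A dark label reading "SAMPLE" appears in the lower-right corner.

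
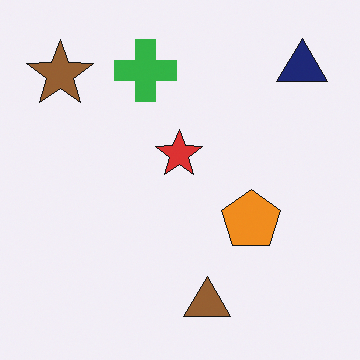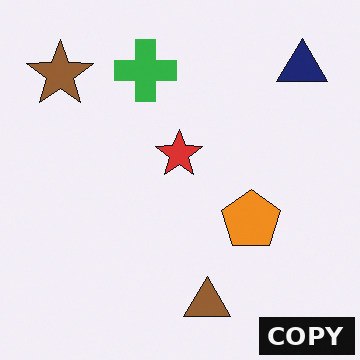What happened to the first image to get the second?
This is the original image watermarked with the text "COPY" in the lower-right corner.

A dark label reading "COPY" appears in the lower-right corner.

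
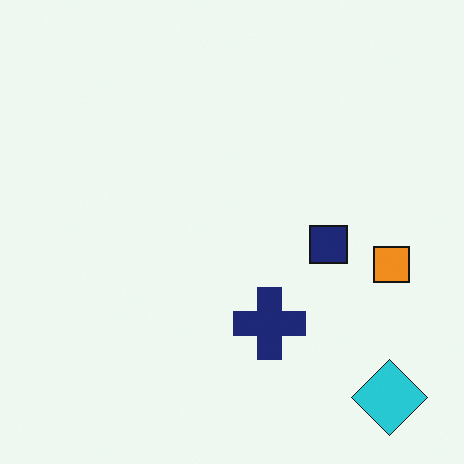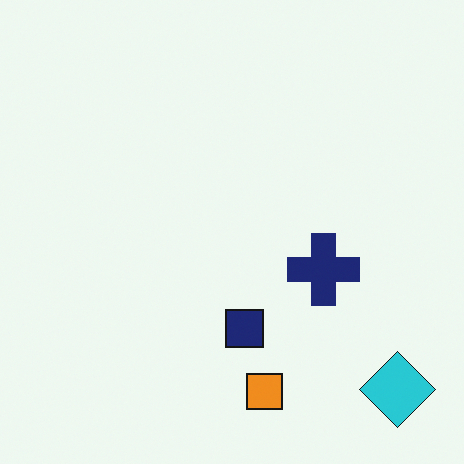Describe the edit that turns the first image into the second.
The second image is the first transposed (reflected across the top-left ↔ bottom-right diagonal).

Shapes have swapped their row and column positions — what was in the top-right is now in the bottom-left — a diagonal reflection.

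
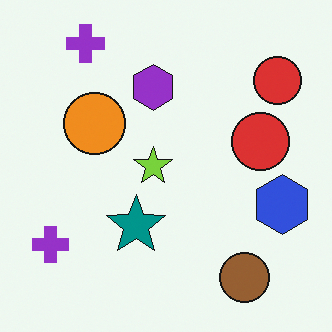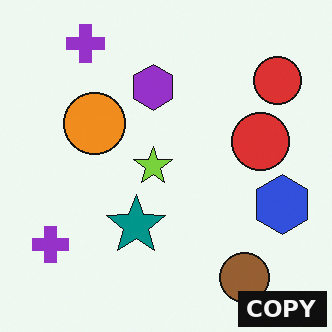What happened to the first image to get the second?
The transformation is: watermarked with the text "COPY" in the lower-right corner.

A dark label reading "COPY" appears in the lower-right corner.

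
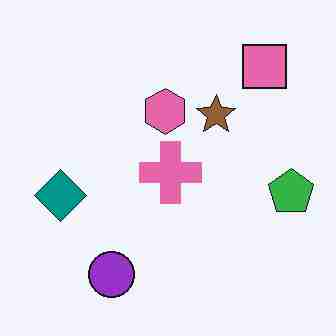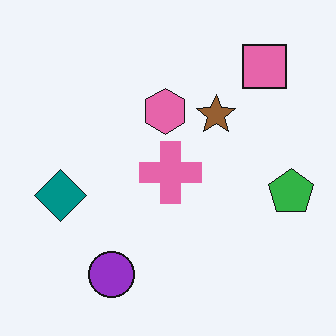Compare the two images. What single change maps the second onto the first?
The first image is the second heavily JPEG-compressed with obvious blocking artifacts.

Blocky 8×8 compression artifacts appear around shape edges and the flat background shows ringing — characteristic JPEG degradation.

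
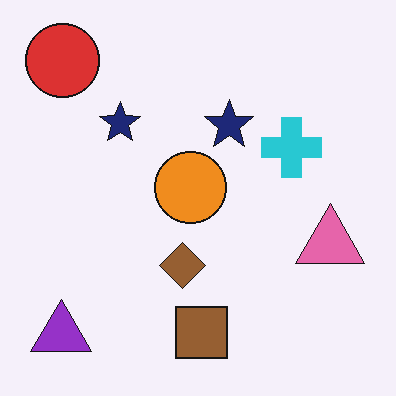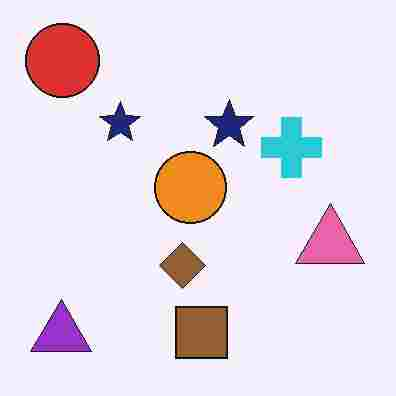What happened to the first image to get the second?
It was heavily JPEG-compressed with obvious blocking artifacts.

Blocky 8×8 compression artifacts appear around shape edges and the flat background shows ringing — characteristic JPEG degradation.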